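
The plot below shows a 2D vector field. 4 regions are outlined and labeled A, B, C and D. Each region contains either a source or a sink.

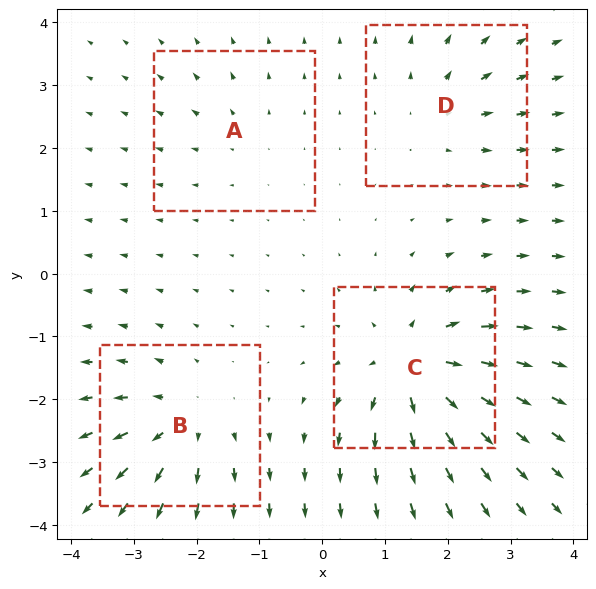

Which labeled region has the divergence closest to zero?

A

Divergence at each region's feature centre — A: about +2, B: about +5, C: about +8, D: about +4. Region A is closest to zero.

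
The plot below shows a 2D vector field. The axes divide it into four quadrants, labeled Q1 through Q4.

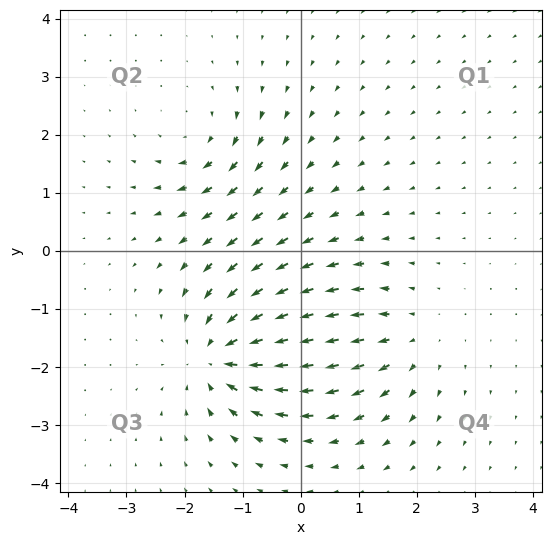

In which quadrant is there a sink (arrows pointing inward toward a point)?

Q3

The sink sits at approximately (-1.4, -1.8), which lies in quadrant Q3. The divergence there is about -6, negative as expected for a sink.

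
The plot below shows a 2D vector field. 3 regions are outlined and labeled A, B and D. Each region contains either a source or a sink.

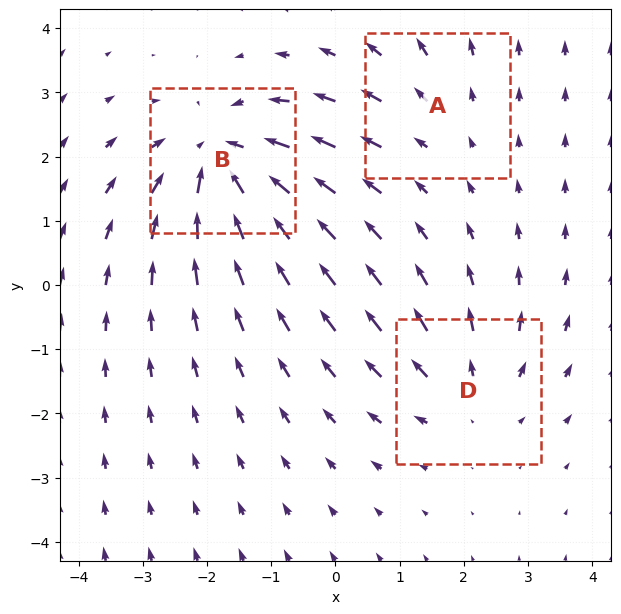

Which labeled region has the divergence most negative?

Divergence at each region's feature centre — A: about +2, B: about -5, D: about +3. Region B is most negative.

B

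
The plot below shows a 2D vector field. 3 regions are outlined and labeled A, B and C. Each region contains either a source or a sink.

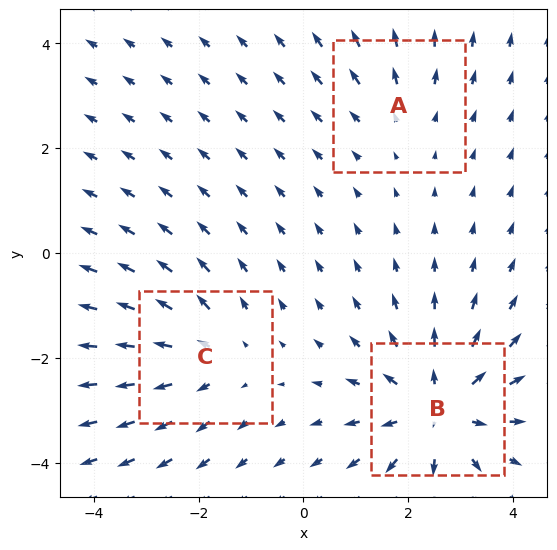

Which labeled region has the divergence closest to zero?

Divergence at each region's feature centre — A: about +2, B: about +4, C: about +3. Region A is closest to zero.

A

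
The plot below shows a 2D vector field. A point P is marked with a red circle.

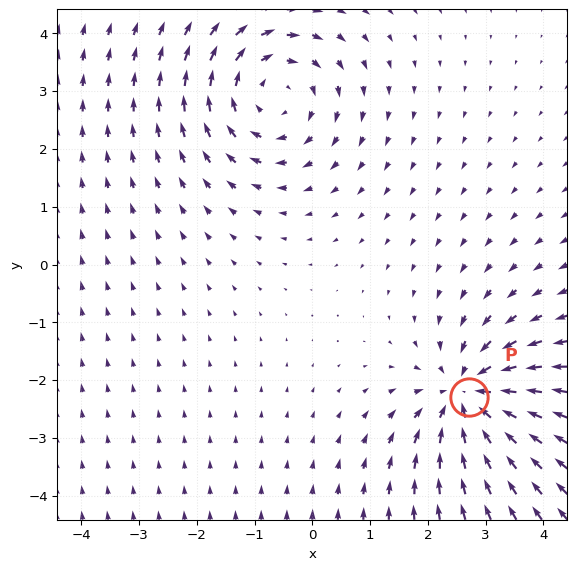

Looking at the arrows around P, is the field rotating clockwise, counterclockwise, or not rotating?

not rotating

Near P at (2.7, -2.3) the arrows show no circulation. The curl there is ≈0.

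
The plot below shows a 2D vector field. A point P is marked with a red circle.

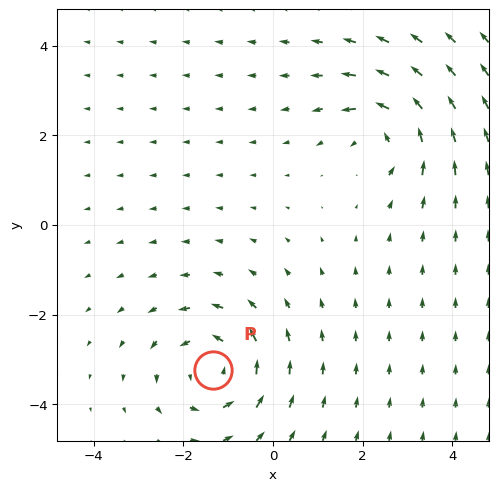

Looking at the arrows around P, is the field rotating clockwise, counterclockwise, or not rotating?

counterclockwise

Near P at (-1.3, -3.2) the arrows circulate counterclockwise. The curl (z-component) there is about +4; positive curl means counterclockwise rotation.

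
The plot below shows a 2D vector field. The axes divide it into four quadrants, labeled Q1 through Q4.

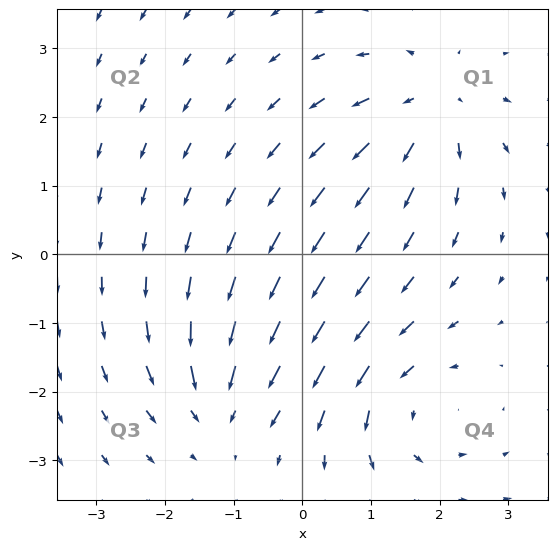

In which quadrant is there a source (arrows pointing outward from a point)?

Q1

The source sits at approximately (1.9, 2.1), which lies in quadrant Q1. The divergence there is about +5, positive as expected for a source.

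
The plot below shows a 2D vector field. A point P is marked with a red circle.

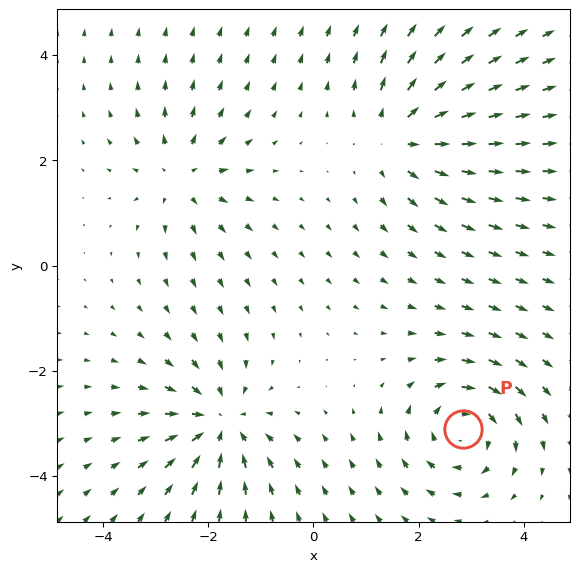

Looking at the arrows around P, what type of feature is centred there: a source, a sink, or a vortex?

vortex

At P (2.8, -3.1) the arrows circulate clockwise. Divergence ≈0, curl about -6 — near-zero divergence with nonzero curl is a vortex.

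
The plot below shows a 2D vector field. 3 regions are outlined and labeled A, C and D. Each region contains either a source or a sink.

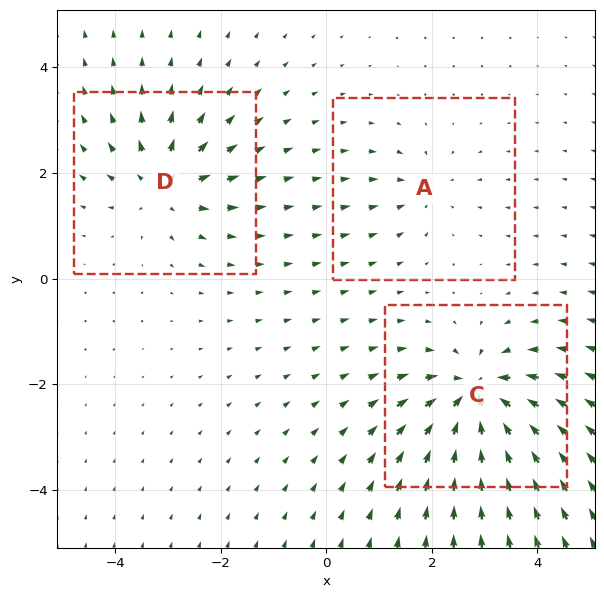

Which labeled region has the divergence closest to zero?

A

Divergence at each region's feature centre — A: about -3, C: about -6, D: about +4. Region A is closest to zero.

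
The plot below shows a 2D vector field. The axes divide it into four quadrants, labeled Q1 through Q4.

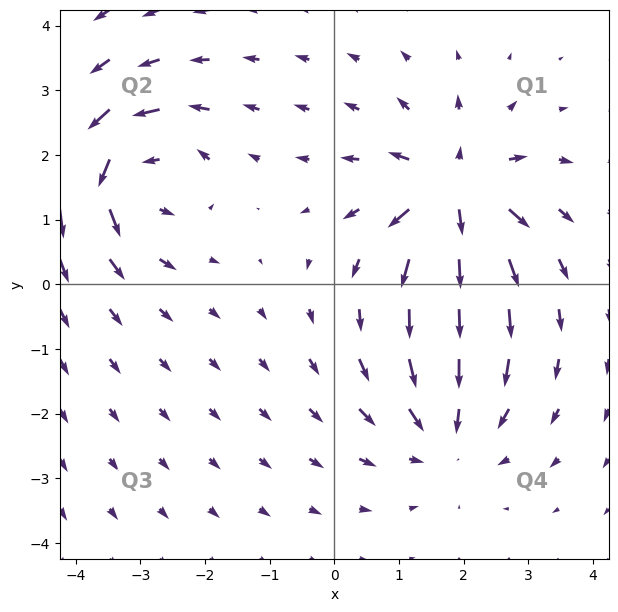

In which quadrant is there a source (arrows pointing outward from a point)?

Q1

The source sits at approximately (1.9, 1.5), which lies in quadrant Q1. The divergence there is about +7, positive as expected for a source.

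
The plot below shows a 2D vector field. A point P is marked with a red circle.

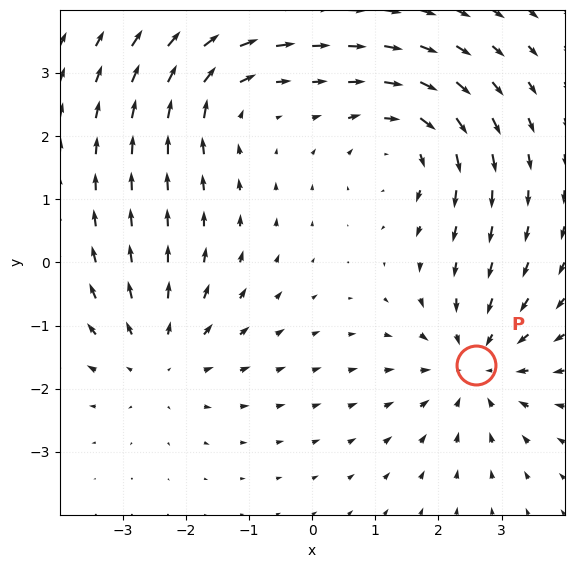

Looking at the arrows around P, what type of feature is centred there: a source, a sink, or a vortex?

sink

At P (2.6, -1.6) the arrows converge inward. Divergence about -4, curl ≈0 — negative divergence with near-zero curl is a sink.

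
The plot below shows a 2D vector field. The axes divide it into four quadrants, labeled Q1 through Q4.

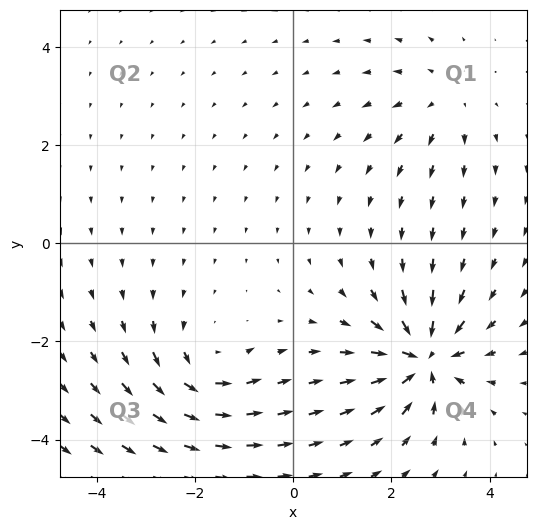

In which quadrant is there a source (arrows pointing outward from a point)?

The source sits at approximately (3.0, 2.9), which lies in quadrant Q1. The divergence there is about +2, positive as expected for a source.

Q1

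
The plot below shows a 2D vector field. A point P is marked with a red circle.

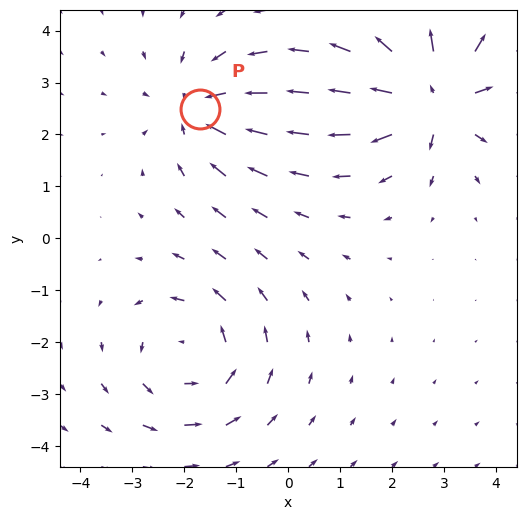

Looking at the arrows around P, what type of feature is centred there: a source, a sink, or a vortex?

At P (-1.7, 2.5) the arrows converge inward. Divergence about -4, curl ≈0 — negative divergence with near-zero curl is a sink.

sink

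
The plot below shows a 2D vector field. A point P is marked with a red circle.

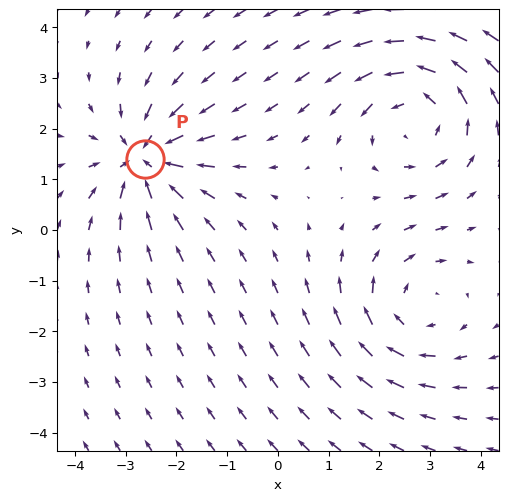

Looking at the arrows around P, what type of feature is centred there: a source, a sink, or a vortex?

sink

At P (-2.6, 1.4) the arrows converge inward. Divergence about -5, curl ≈0 — negative divergence with near-zero curl is a sink.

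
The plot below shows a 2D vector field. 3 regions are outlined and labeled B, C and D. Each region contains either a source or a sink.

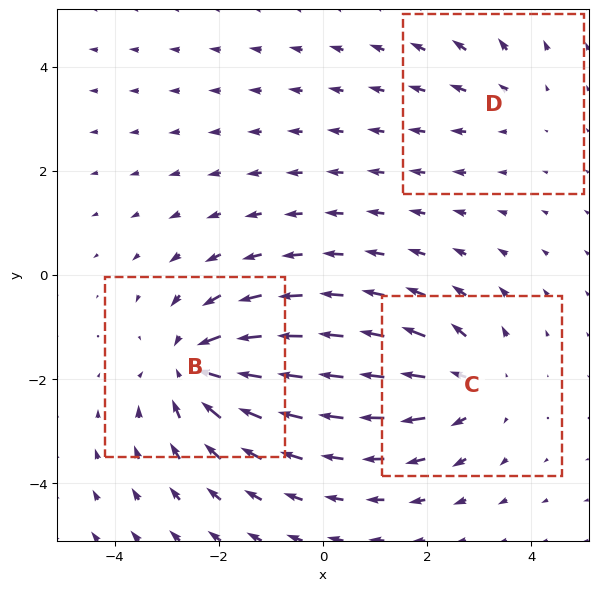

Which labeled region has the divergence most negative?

Divergence at each region's feature centre — B: about -4, C: about +3, D: about +2. Region B is most negative.

B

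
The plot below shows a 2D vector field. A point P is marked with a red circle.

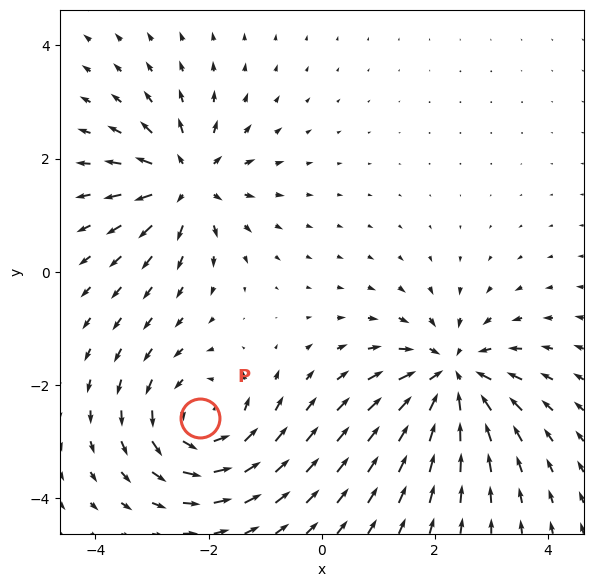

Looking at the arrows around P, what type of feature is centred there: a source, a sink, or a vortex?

vortex

At P (-2.1, -2.6) the arrows circulate counterclockwise. Divergence ≈0, curl about +5 — near-zero divergence with nonzero curl is a vortex.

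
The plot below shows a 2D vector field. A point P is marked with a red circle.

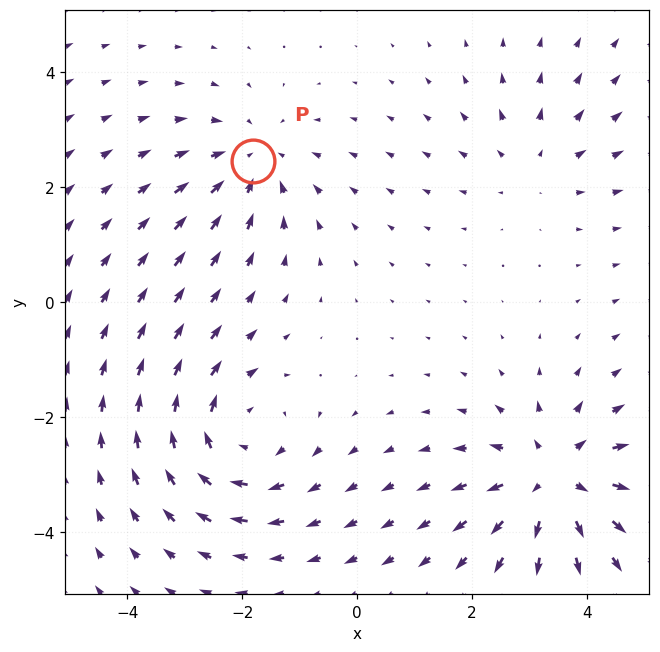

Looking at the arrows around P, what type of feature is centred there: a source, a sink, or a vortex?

sink

At P (-1.8, 2.5) the arrows converge inward. Divergence about -3, curl ≈0 — negative divergence with near-zero curl is a sink.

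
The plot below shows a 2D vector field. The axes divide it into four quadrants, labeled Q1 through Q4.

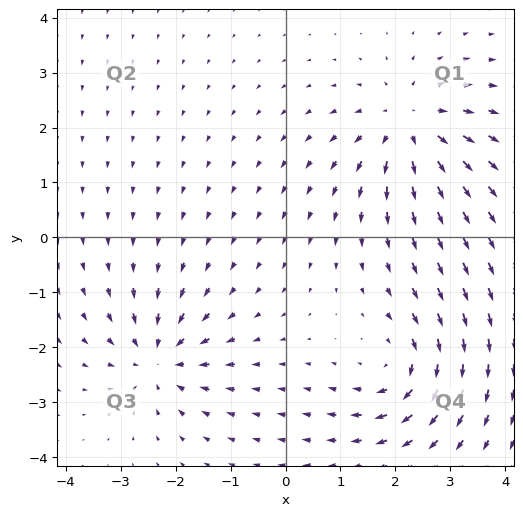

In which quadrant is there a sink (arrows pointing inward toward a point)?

Q3

The sink sits at approximately (-2.3, -2.2), which lies in quadrant Q3. The divergence there is about -6, negative as expected for a sink.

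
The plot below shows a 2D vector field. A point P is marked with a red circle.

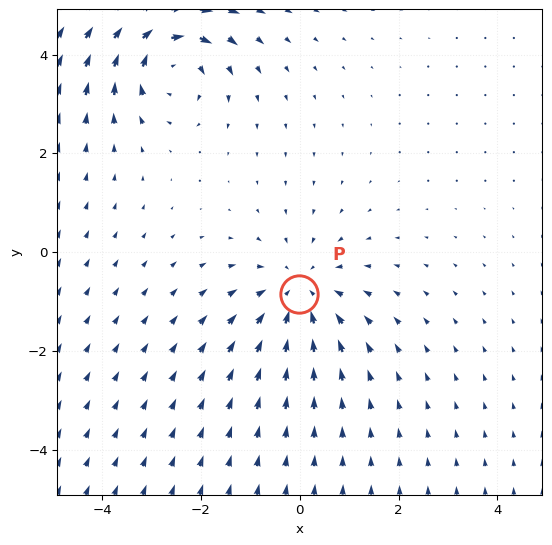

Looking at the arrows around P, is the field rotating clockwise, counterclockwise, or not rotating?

not rotating

Near P at (-0.0, -0.8) the arrows show no circulation. The curl there is ≈0.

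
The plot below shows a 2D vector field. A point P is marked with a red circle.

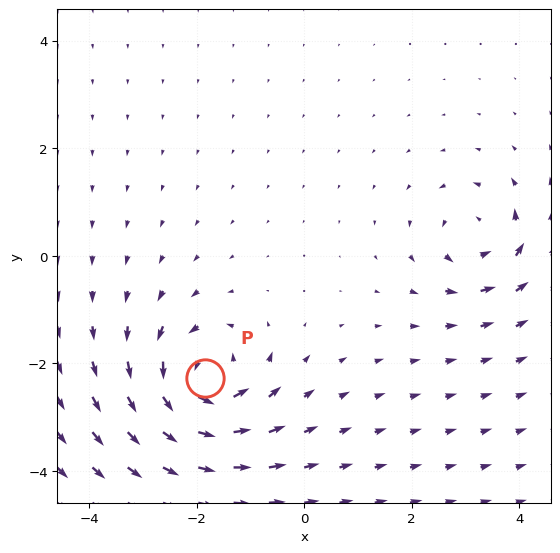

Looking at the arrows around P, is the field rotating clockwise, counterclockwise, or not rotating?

Near P at (-1.8, -2.3) the arrows circulate counterclockwise. The curl (z-component) there is about +7; positive curl means counterclockwise rotation.

counterclockwise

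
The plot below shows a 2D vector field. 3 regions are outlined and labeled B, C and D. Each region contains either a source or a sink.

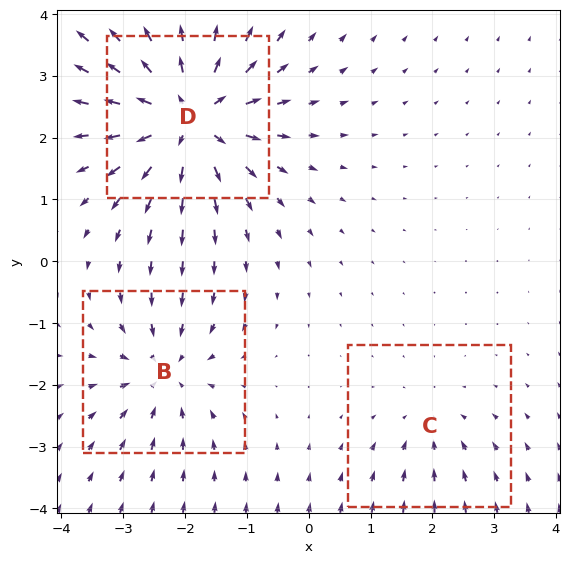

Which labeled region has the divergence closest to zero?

Divergence at each region's feature centre — B: about -4, C: about -2, D: about +6. Region C is closest to zero.

C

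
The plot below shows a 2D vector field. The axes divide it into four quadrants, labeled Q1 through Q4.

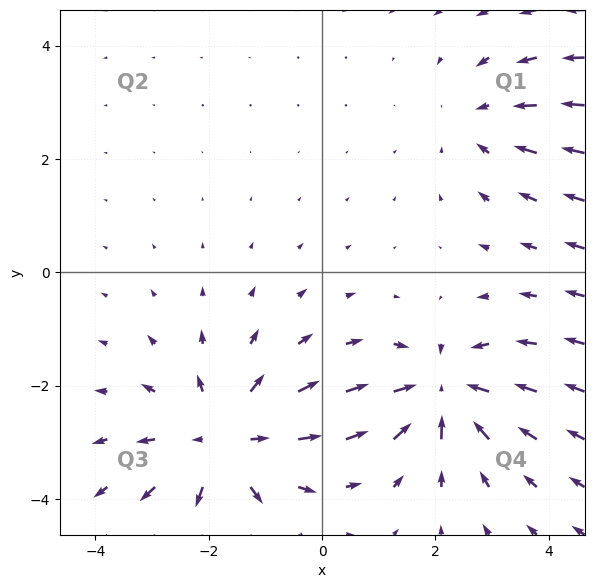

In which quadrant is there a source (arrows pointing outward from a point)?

The source sits at approximately (-1.7, -3.0), which lies in quadrant Q3. The divergence there is about +4, positive as expected for a source.

Q3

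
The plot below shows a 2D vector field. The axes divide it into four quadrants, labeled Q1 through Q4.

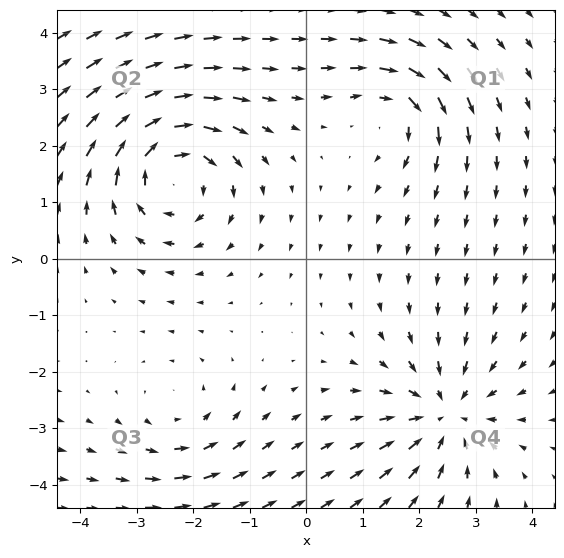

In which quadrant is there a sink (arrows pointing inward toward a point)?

The sink sits at approximately (2.5, -2.7), which lies in quadrant Q4. The divergence there is about -4, negative as expected for a sink.

Q4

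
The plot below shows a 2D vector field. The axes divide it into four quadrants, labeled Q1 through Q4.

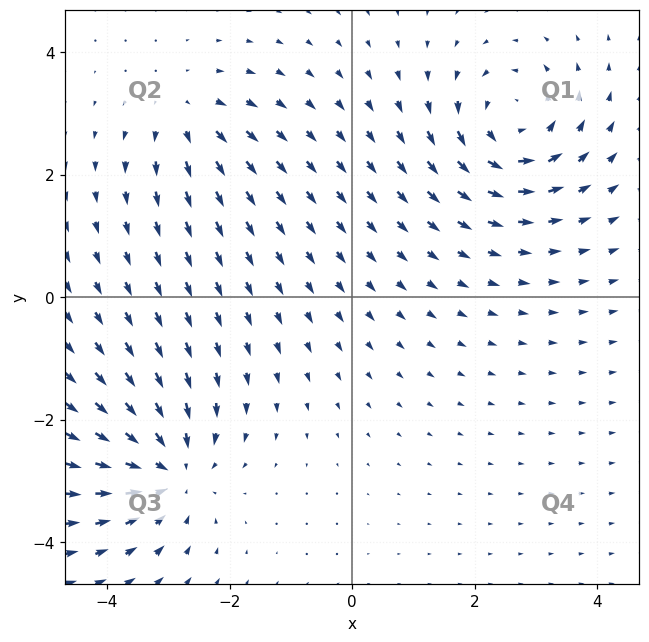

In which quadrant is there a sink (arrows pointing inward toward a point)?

Q3

The sink sits at approximately (-3.0, -2.8), which lies in quadrant Q3. The divergence there is about -5, negative as expected for a sink.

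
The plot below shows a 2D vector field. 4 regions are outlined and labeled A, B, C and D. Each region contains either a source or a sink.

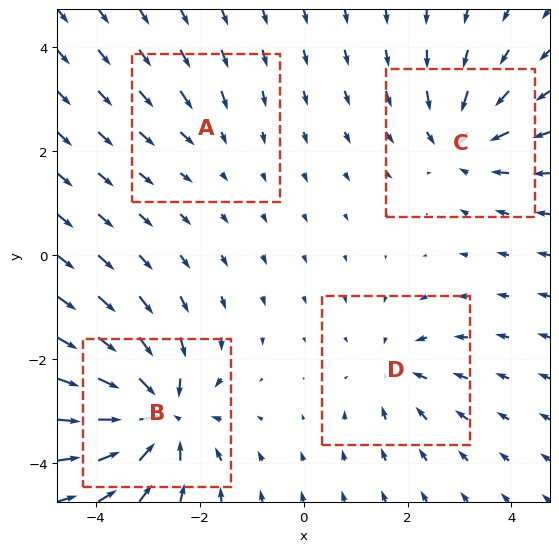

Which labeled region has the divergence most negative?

Divergence at each region's feature centre — A: about -2, B: about -8, C: about -5, D: about -4. Region B is most negative.

B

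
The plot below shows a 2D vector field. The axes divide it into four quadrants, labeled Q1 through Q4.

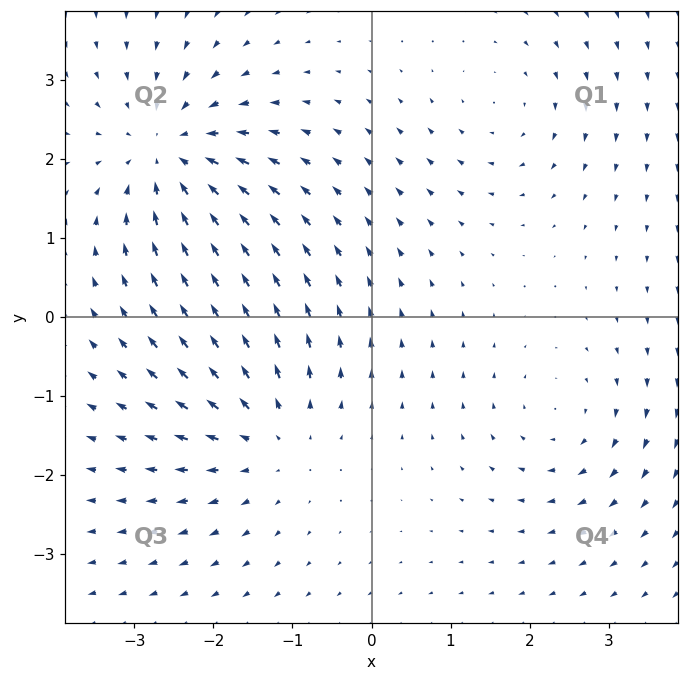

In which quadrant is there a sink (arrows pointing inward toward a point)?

Q2

The sink sits at approximately (-2.6, 2.1), which lies in quadrant Q2. The divergence there is about -5, negative as expected for a sink.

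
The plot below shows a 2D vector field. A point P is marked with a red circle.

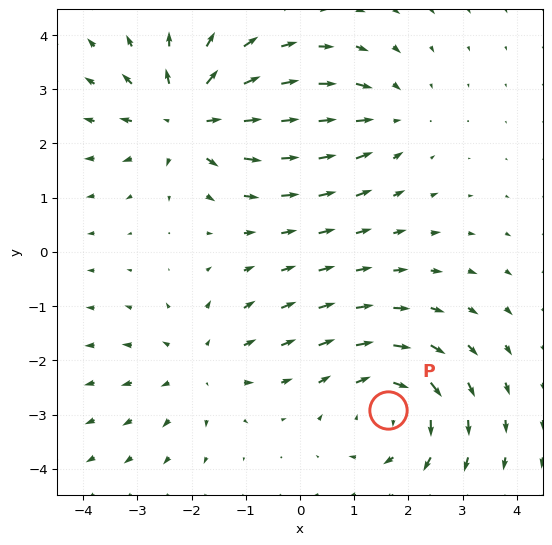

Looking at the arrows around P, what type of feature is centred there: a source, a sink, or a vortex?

vortex

At P (1.6, -2.9) the arrows circulate clockwise. Divergence ≈0, curl about -4 — near-zero divergence with nonzero curl is a vortex.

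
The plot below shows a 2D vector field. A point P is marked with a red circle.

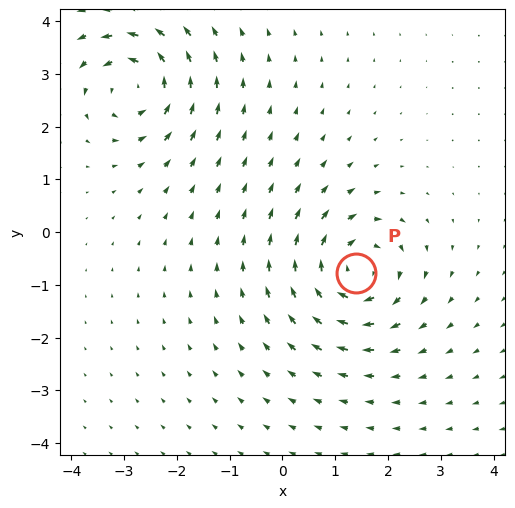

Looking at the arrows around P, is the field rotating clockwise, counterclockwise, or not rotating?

Near P at (1.4, -0.8) the arrows circulate clockwise. The curl (z-component) there is about -6; negative curl means clockwise rotation.

clockwise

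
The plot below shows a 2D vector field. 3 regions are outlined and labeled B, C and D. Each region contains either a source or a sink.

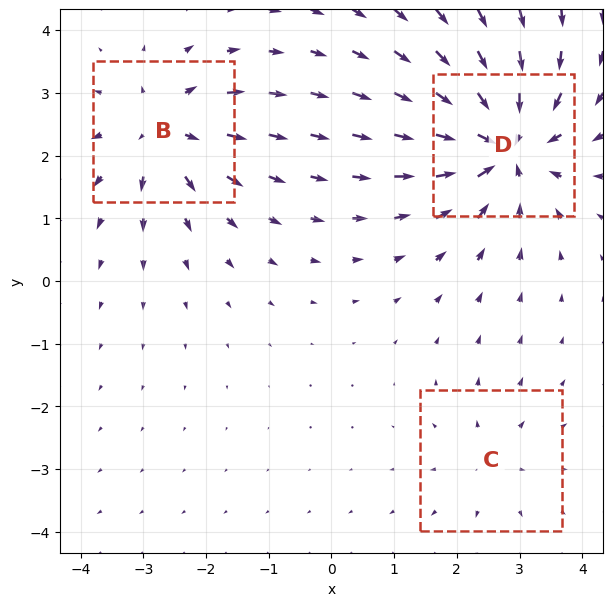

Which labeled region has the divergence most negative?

Divergence at each region's feature centre — B: about +4, C: about +2, D: about -6. Region D is most negative.

D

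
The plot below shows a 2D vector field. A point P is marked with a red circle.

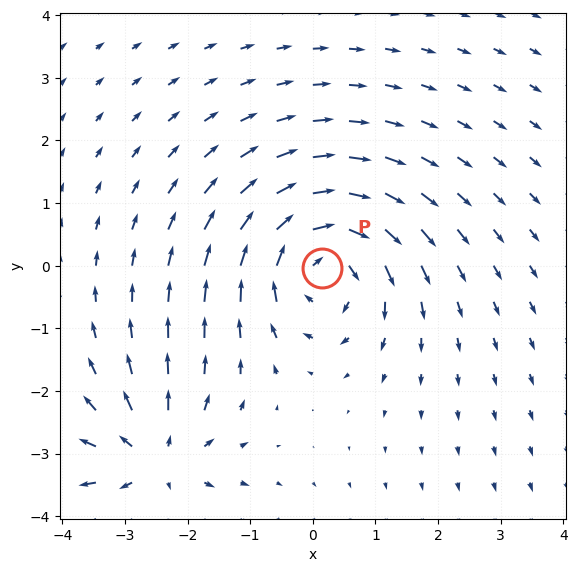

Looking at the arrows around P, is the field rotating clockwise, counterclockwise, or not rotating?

Near P at (0.1, -0.0) the arrows circulate clockwise. The curl (z-component) there is about -4; negative curl means clockwise rotation.

clockwise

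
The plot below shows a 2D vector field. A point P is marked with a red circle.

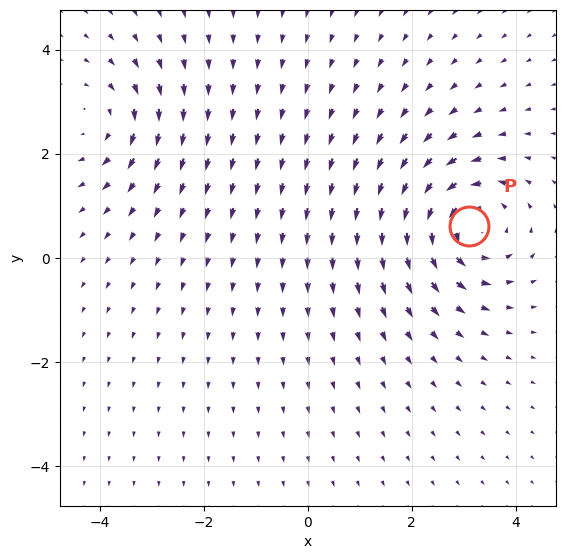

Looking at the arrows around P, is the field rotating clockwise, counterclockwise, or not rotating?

Near P at (3.1, 0.6) the arrows circulate counterclockwise. The curl (z-component) there is about +5; positive curl means counterclockwise rotation.

counterclockwise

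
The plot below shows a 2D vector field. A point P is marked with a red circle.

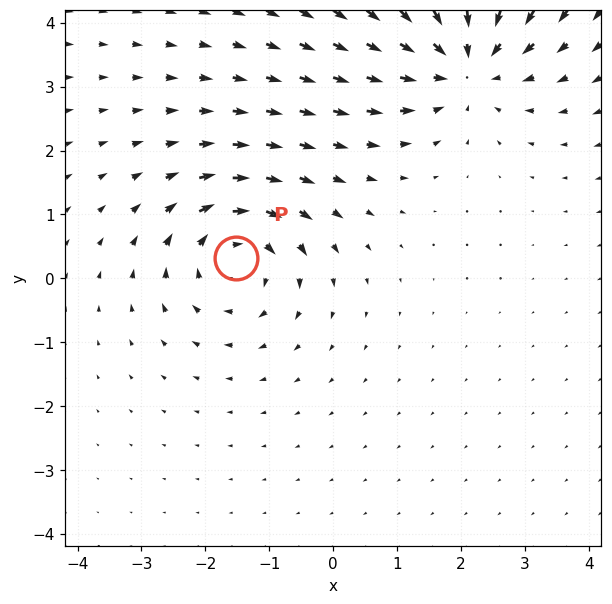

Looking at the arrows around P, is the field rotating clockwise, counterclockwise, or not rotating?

Near P at (-1.5, 0.3) the arrows circulate clockwise. The curl (z-component) there is about -4; negative curl means clockwise rotation.

clockwise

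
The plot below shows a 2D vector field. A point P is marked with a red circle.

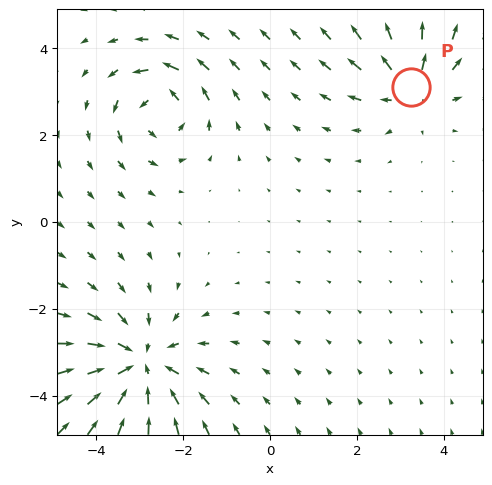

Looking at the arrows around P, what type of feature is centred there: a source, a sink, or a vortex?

At P (3.2, 3.1) the arrows spread outward. Divergence about +4, curl ≈0 — positive divergence with near-zero curl is a source.

source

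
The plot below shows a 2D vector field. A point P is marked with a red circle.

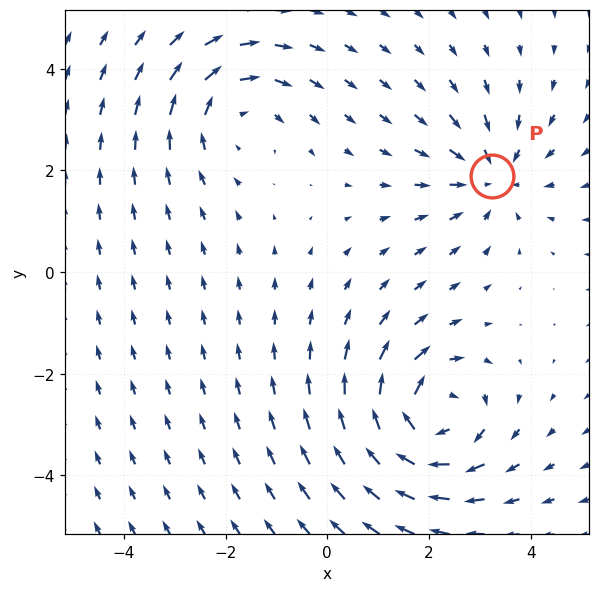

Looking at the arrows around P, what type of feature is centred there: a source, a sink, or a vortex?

sink

At P (3.2, 1.9) the arrows converge inward. Divergence about -3, curl ≈0 — negative divergence with near-zero curl is a sink.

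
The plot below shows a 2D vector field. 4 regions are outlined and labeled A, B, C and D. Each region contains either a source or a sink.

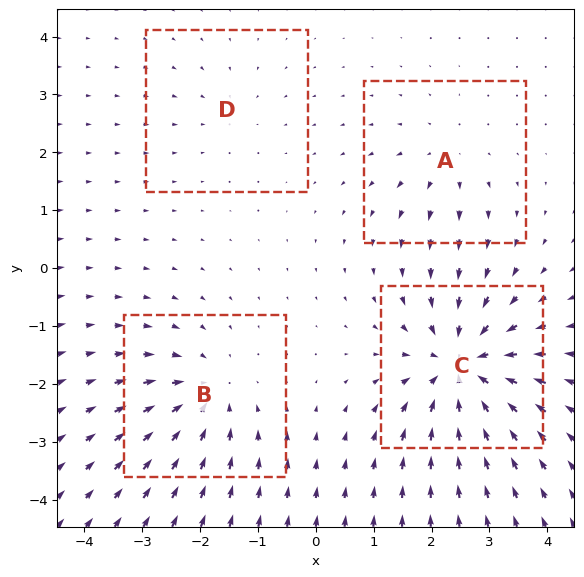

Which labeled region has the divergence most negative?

Divergence at each region's feature centre — A: about +3, B: about -5, C: about -8, D: about -2. Region C is most negative.

C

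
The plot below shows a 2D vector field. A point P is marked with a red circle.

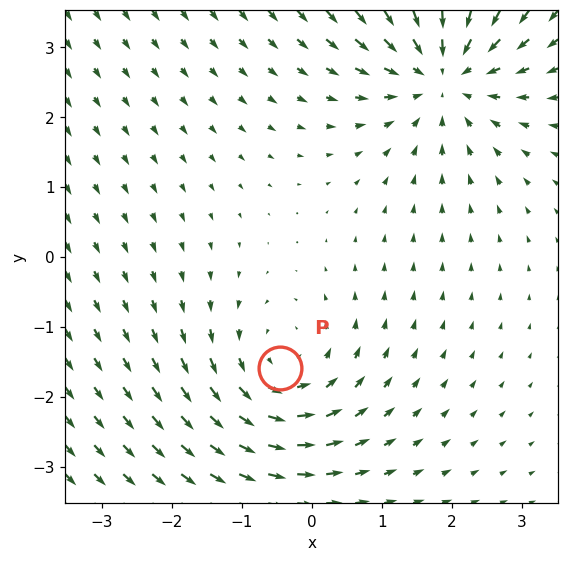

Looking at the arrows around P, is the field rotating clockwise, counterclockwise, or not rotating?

Near P at (-0.5, -1.6) the arrows circulate counterclockwise. The curl (z-component) there is about +3; positive curl means counterclockwise rotation.

counterclockwise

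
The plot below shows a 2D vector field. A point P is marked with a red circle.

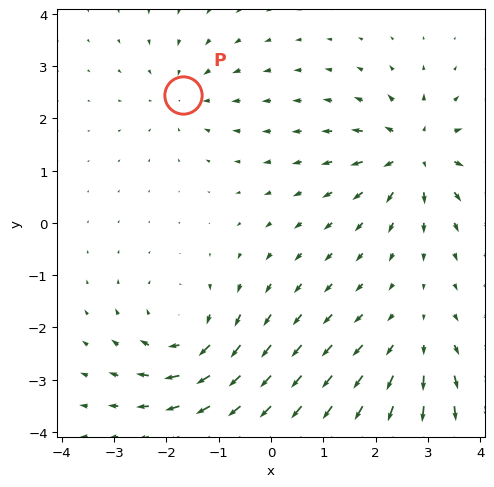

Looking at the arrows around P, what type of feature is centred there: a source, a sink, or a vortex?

sink

At P (-1.7, 2.4) the arrows converge inward. Divergence about -3, curl ≈0 — negative divergence with near-zero curl is a sink.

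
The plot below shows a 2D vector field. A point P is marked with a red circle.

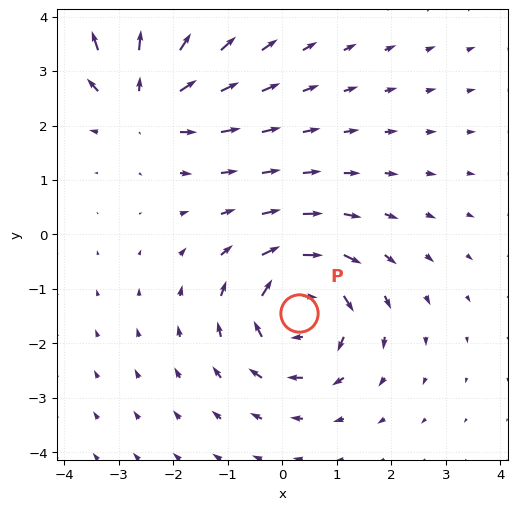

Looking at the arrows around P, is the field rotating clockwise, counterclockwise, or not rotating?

clockwise

Near P at (0.3, -1.4) the arrows circulate clockwise. The curl (z-component) there is about -4; negative curl means clockwise rotation.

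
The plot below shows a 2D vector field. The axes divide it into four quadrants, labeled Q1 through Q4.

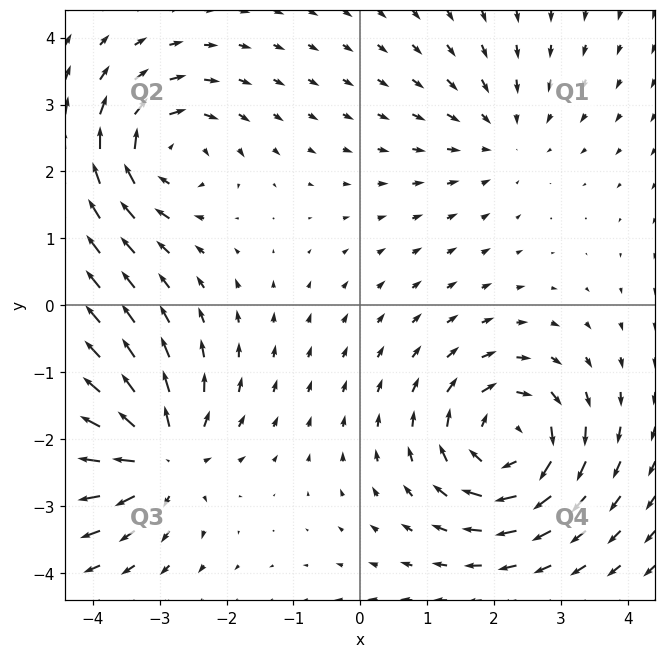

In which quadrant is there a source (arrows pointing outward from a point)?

The source sits at approximately (-3.0, -2.3), which lies in quadrant Q3. The divergence there is about +6, positive as expected for a source.

Q3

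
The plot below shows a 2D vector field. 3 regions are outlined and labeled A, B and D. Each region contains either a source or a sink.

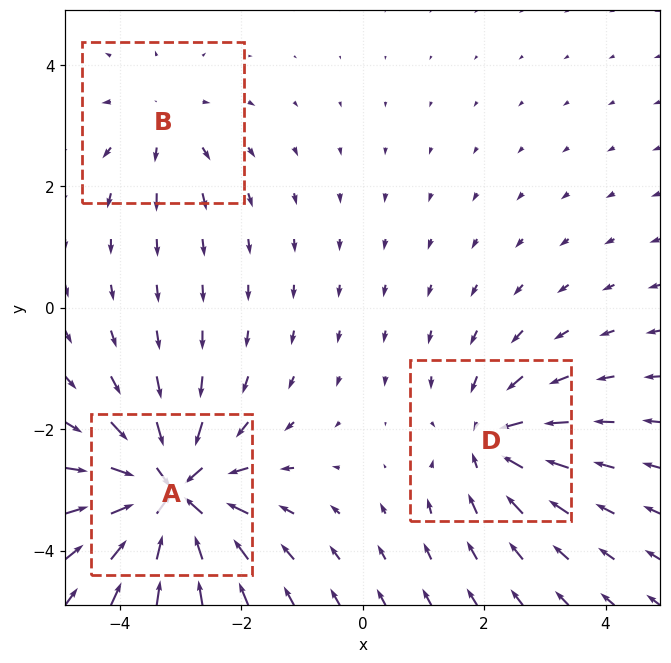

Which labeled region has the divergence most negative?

A

Divergence at each region's feature centre — A: about -6, B: about +2, D: about -4. Region A is most negative.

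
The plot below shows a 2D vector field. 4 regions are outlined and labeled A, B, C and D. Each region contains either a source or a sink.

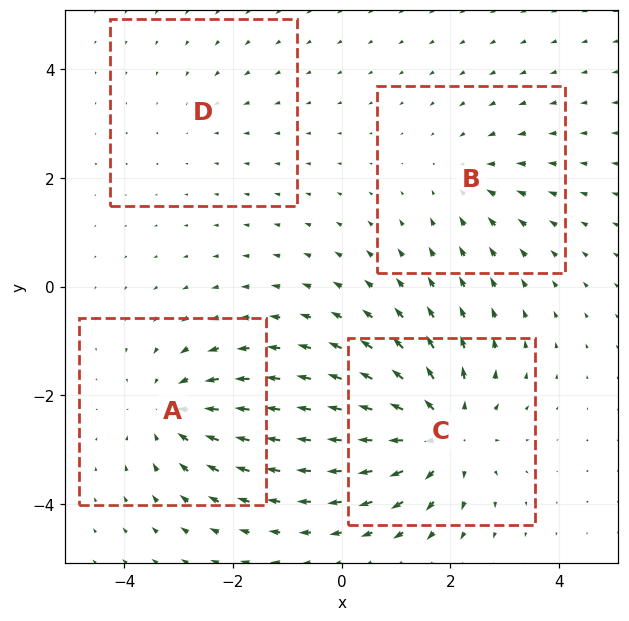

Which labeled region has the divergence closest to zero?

D

Divergence at each region's feature centre — A: about -5, B: about -3, C: about +6, D: about -2. Region D is closest to zero.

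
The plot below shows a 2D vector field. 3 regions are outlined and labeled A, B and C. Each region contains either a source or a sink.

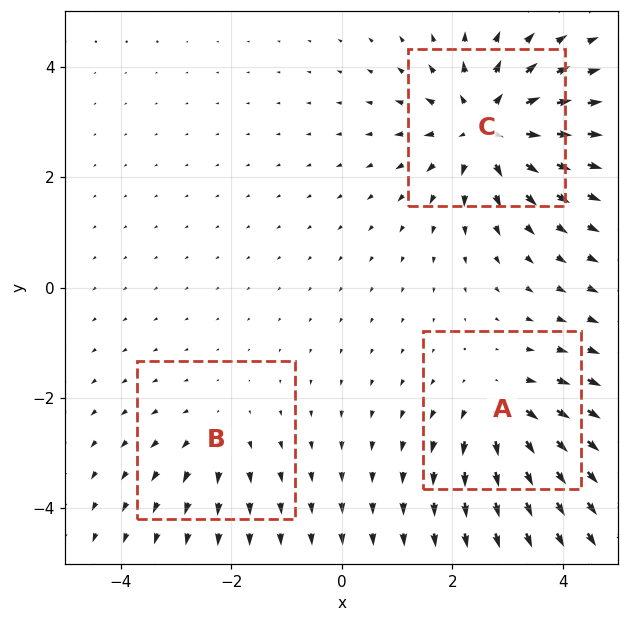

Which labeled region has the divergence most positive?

Divergence at each region's feature centre — A: about +3, B: about +2, C: about +5. Region C is most positive.

C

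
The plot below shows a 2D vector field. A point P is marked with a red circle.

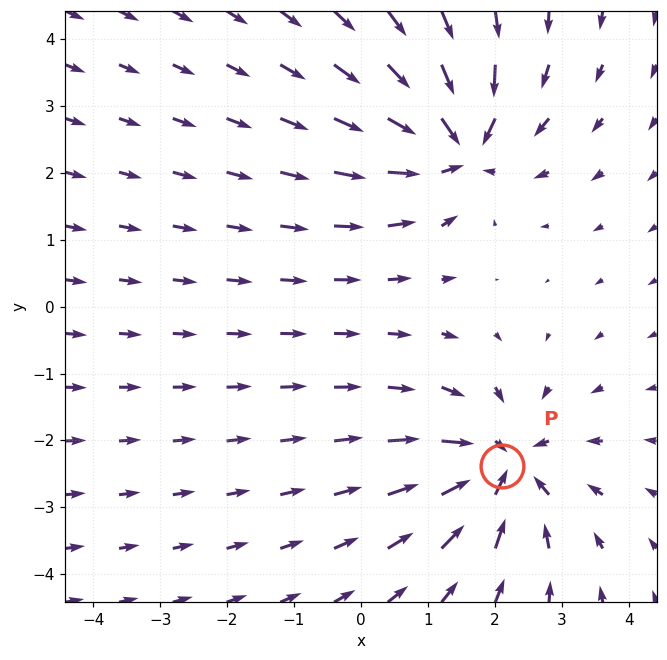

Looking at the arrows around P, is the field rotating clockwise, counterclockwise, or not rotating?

Near P at (2.1, -2.4) the arrows show no circulation. The curl there is ≈0.

not rotating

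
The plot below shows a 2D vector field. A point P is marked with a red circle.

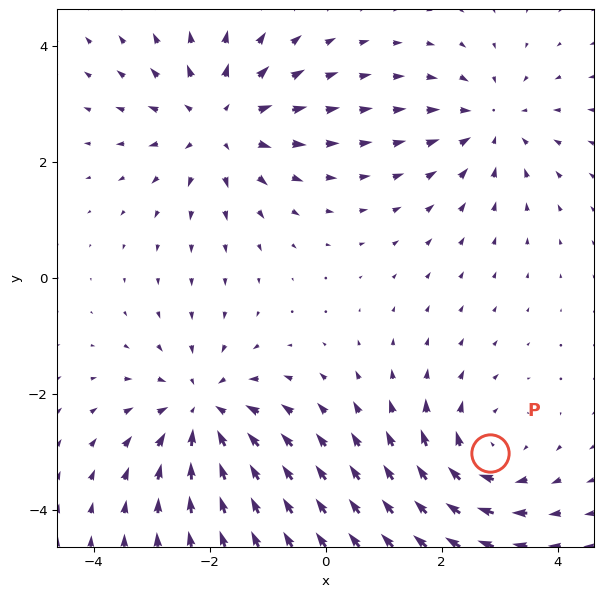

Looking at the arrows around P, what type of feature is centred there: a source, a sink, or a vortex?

vortex

At P (2.8, -3.0) the arrows circulate clockwise. Divergence ≈0, curl about -3 — near-zero divergence with nonzero curl is a vortex.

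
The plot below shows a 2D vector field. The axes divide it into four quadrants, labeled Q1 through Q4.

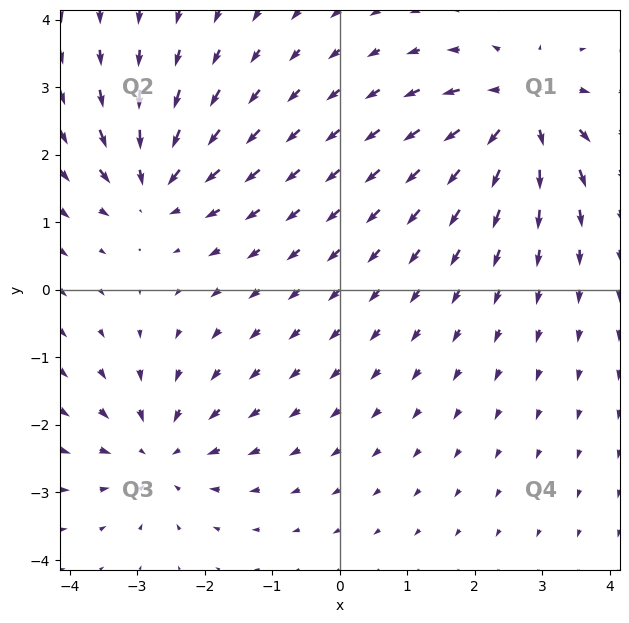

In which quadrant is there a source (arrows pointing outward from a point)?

The source sits at approximately (2.7, 2.6), which lies in quadrant Q1. The divergence there is about +5, positive as expected for a source.

Q1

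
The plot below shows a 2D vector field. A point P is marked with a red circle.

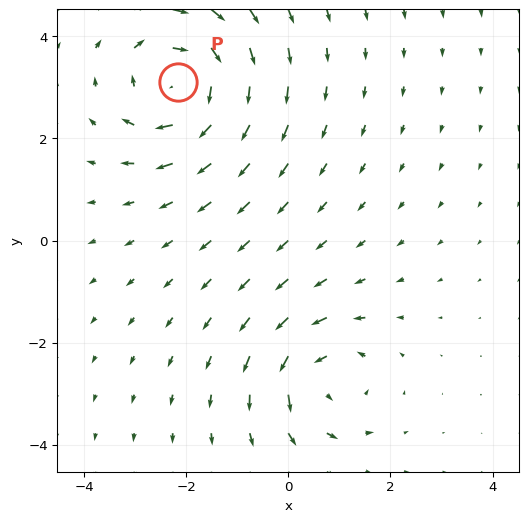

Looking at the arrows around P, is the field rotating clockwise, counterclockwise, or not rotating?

clockwise

Near P at (-2.2, 3.1) the arrows circulate clockwise. The curl (z-component) there is about -4; negative curl means clockwise rotation.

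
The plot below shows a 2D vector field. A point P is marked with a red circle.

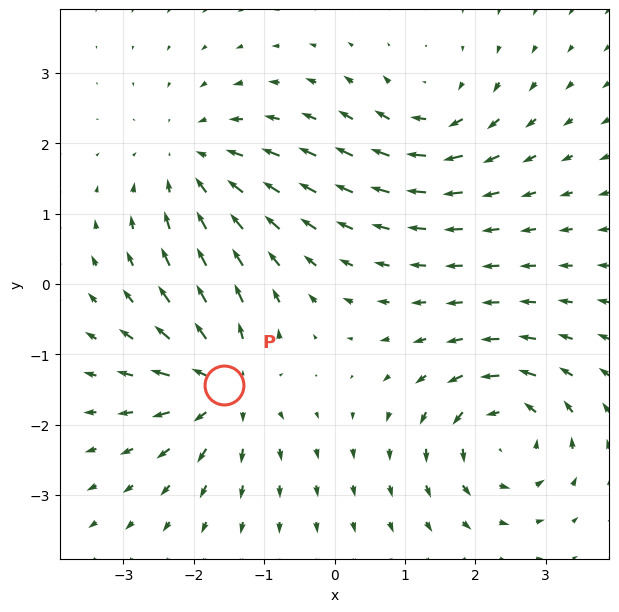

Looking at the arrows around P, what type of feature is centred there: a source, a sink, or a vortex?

At P (-1.6, -1.4) the arrows spread outward. Divergence about +6, curl ≈0 — positive divergence with near-zero curl is a source.

source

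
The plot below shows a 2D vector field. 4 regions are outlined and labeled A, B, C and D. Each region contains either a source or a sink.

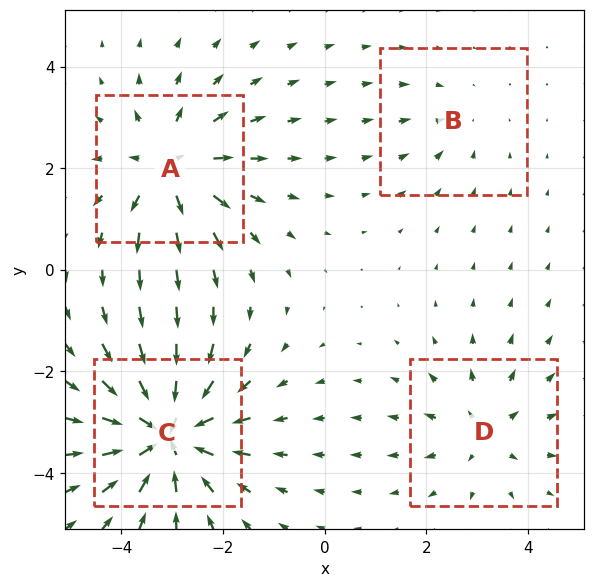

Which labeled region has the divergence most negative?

Divergence at each region's feature centre — A: about +5, B: about -2, C: about -7, D: about +4. Region C is most negative.

C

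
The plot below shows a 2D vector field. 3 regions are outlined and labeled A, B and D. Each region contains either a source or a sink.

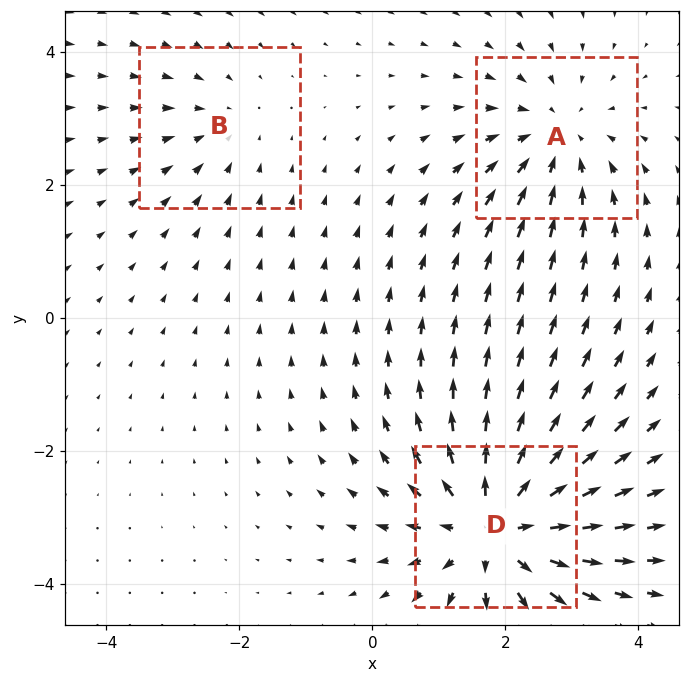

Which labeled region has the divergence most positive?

Divergence at each region's feature centre — A: about -3, B: about -2, D: about +5. Region D is most positive.

D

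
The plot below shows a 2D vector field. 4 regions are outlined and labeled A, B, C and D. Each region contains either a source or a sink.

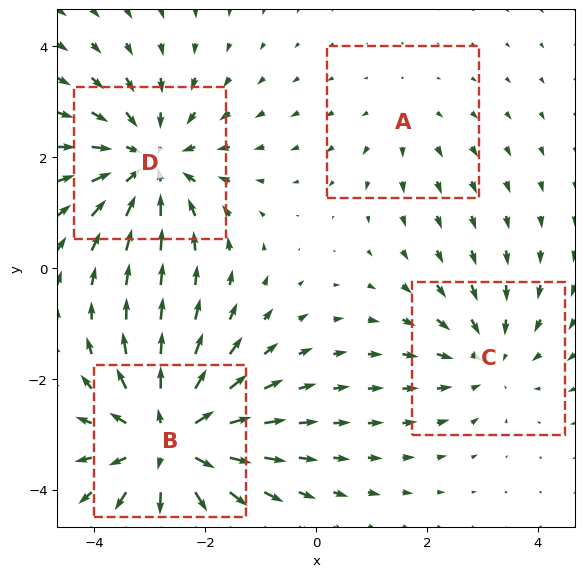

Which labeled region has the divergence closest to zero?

A

Divergence at each region's feature centre — A: about +2, B: about +6, C: about -3, D: about -5. Region A is closest to zero.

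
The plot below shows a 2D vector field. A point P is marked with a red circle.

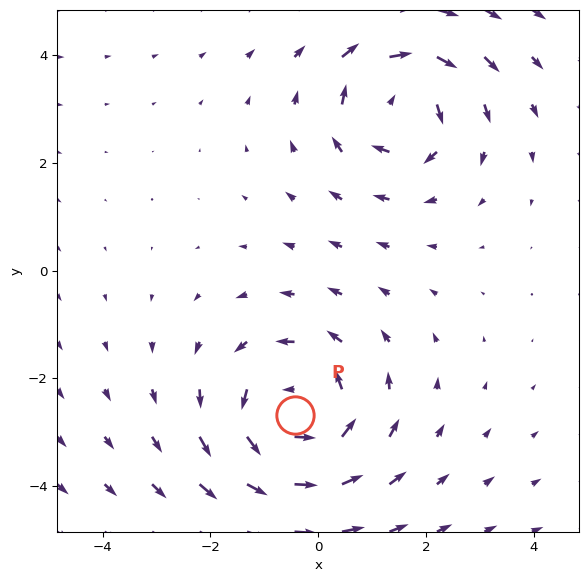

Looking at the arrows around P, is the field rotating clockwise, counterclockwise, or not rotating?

Near P at (-0.4, -2.7) the arrows circulate counterclockwise. The curl (z-component) there is about +4; positive curl means counterclockwise rotation.

counterclockwise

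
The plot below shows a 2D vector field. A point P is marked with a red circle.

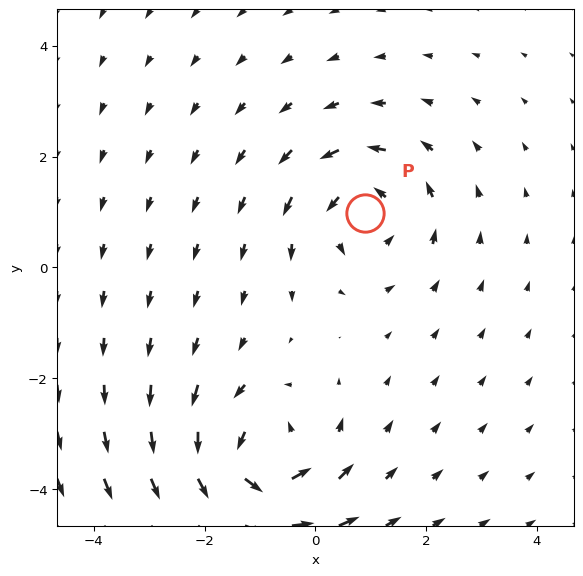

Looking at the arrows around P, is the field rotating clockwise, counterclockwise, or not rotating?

Near P at (0.9, 1.0) the arrows circulate counterclockwise. The curl (z-component) there is about +3; positive curl means counterclockwise rotation.

counterclockwise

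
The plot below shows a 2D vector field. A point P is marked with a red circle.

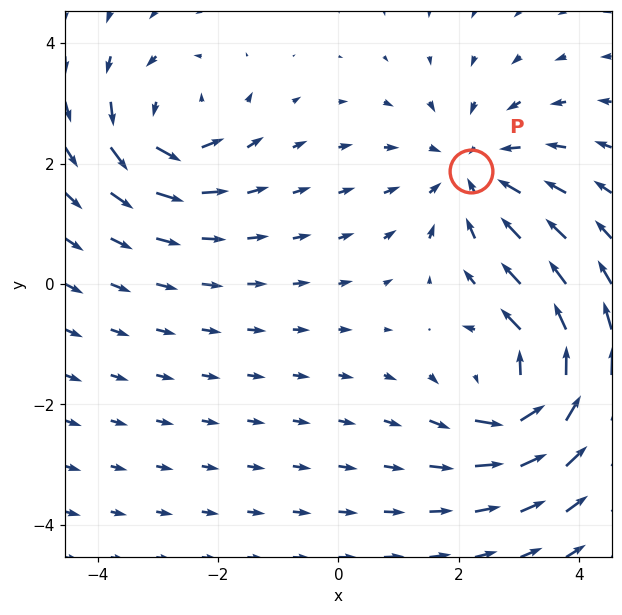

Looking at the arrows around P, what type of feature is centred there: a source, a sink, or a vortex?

At P (2.2, 1.9) the arrows converge inward. Divergence about -4, curl ≈0 — negative divergence with near-zero curl is a sink.

sink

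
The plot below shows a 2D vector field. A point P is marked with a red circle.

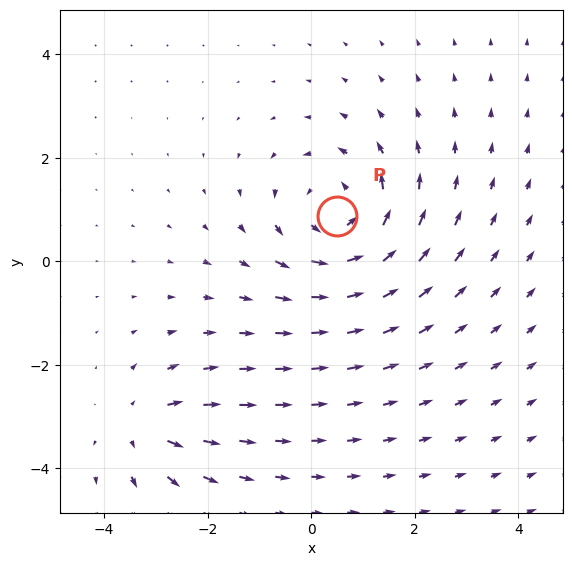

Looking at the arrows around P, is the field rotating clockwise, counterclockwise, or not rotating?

counterclockwise

Near P at (0.5, 0.9) the arrows circulate counterclockwise. The curl (z-component) there is about +4; positive curl means counterclockwise rotation.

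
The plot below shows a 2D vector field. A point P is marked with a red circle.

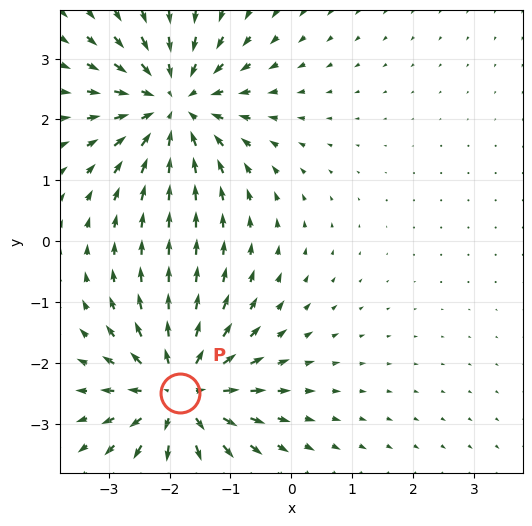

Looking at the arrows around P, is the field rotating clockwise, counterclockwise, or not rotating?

not rotating

Near P at (-1.8, -2.5) the arrows show no circulation. The curl there is ≈0.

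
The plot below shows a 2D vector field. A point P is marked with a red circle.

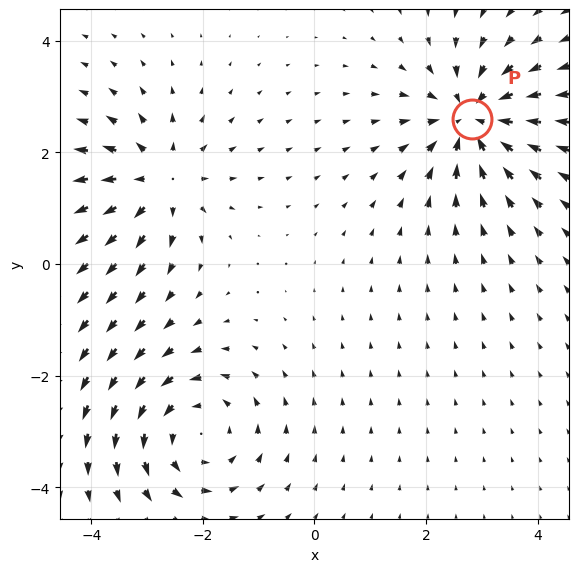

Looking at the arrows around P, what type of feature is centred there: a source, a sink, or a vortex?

At P (2.8, 2.6) the arrows converge inward. Divergence about -5, curl ≈0 — negative divergence with near-zero curl is a sink.

sink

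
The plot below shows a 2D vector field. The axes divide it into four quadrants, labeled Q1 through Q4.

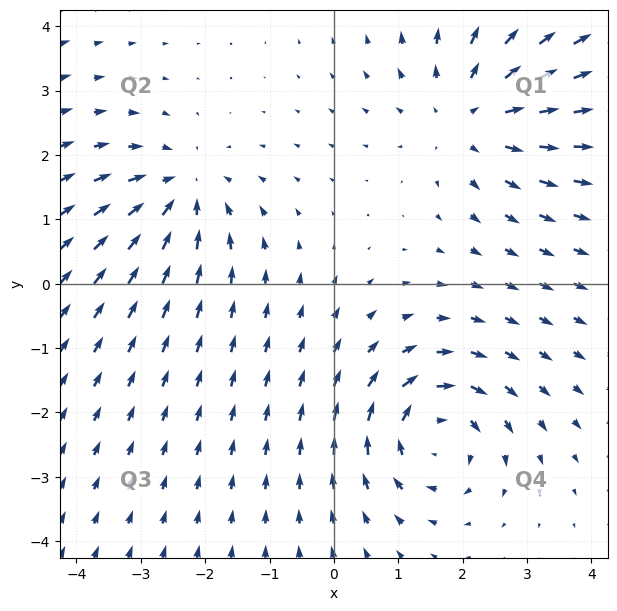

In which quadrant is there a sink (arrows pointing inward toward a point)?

Q2

The sink sits at approximately (-2.4, 1.4), which lies in quadrant Q2. The divergence there is about -4, negative as expected for a sink.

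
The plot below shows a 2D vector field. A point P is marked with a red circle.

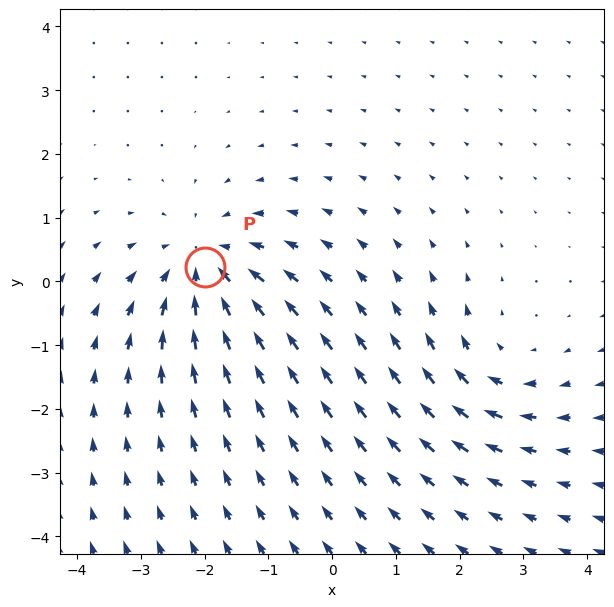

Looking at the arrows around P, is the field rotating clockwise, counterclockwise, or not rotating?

not rotating

Near P at (-2.0, 0.2) the arrows show no circulation. The curl there is ≈0.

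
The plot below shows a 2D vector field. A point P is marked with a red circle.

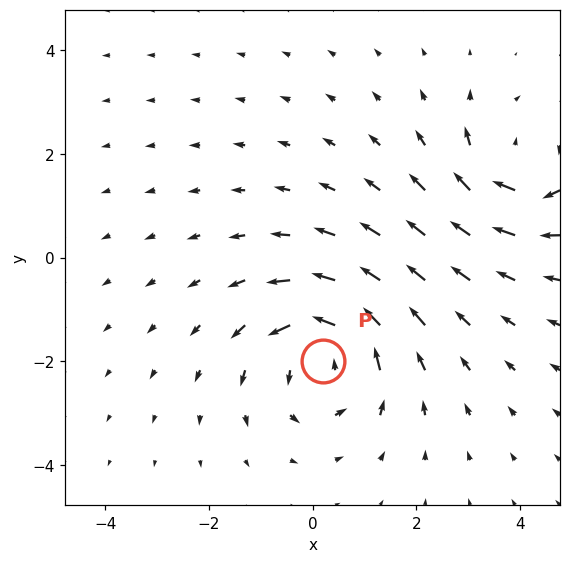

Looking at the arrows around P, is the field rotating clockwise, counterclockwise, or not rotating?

Near P at (0.2, -2.0) the arrows circulate counterclockwise. The curl (z-component) there is about +4; positive curl means counterclockwise rotation.

counterclockwise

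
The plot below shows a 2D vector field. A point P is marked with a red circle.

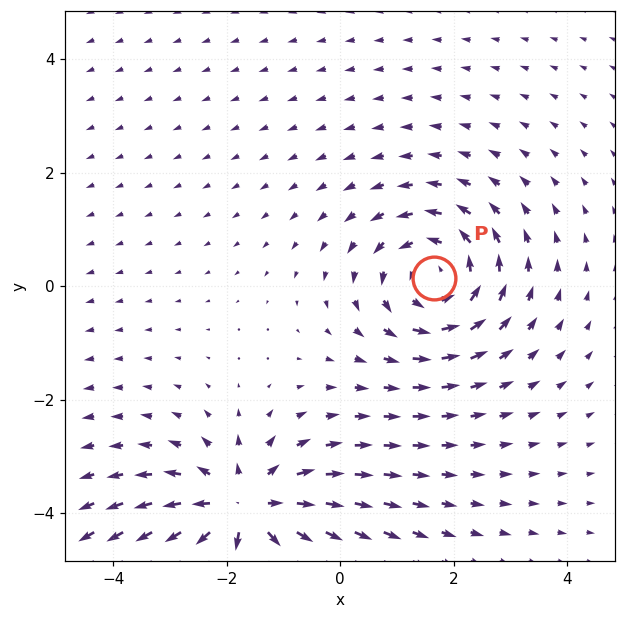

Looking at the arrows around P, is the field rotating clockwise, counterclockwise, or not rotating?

Near P at (1.7, 0.1) the arrows circulate counterclockwise. The curl (z-component) there is about +4; positive curl means counterclockwise rotation.

counterclockwise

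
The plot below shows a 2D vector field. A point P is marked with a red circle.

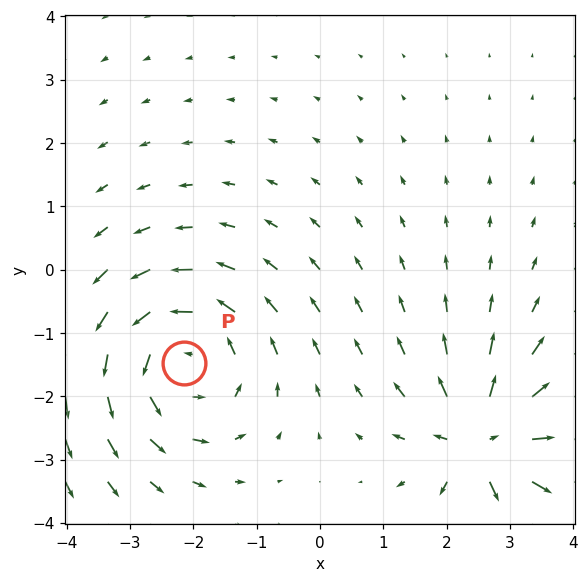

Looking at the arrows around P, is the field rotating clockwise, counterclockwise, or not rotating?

counterclockwise

Near P at (-2.1, -1.5) the arrows circulate counterclockwise. The curl (z-component) there is about +4; positive curl means counterclockwise rotation.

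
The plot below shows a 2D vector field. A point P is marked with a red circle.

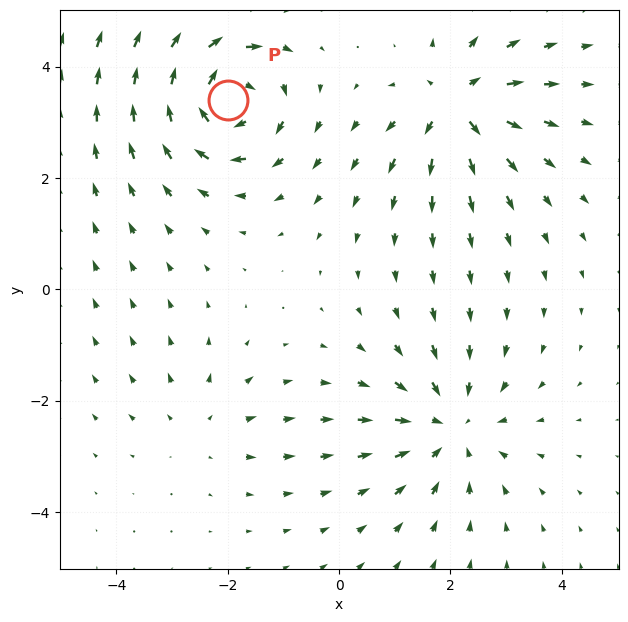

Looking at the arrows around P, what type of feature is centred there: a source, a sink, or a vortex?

At P (-2.0, 3.4) the arrows circulate clockwise. Divergence ≈0, curl about -7 — near-zero divergence with nonzero curl is a vortex.

vortex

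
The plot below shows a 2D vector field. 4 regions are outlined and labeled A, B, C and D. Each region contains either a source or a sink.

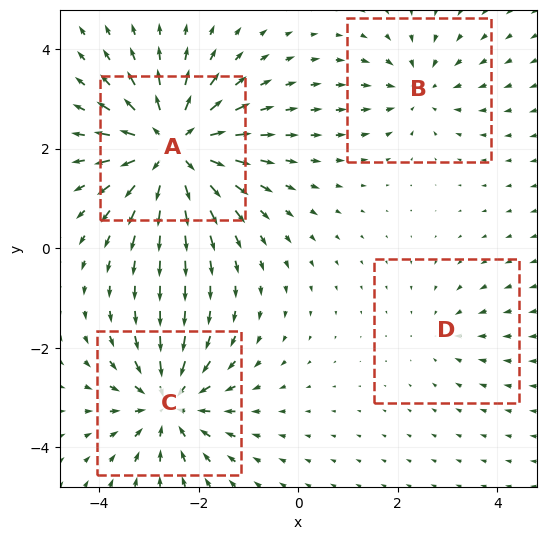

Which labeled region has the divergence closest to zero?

Divergence at each region's feature centre — A: about +8, B: about -4, C: about -6, D: about -2. Region D is closest to zero.

D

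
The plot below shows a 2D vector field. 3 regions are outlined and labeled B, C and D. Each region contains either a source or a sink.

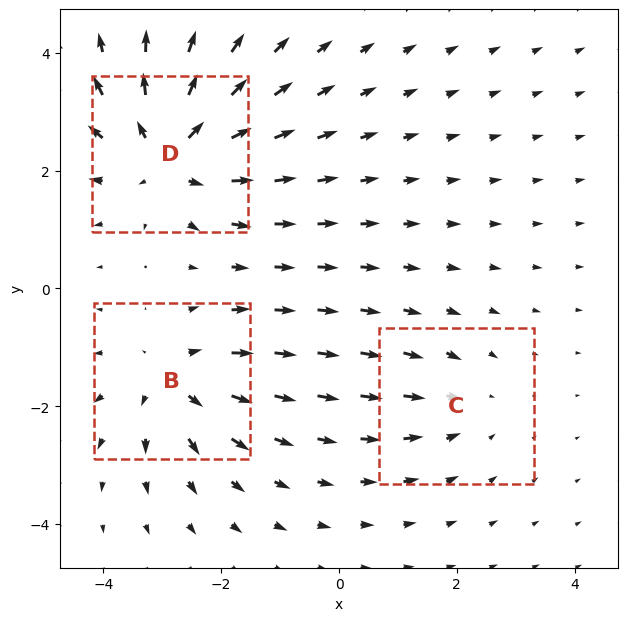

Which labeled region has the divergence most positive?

Divergence at each region's feature centre — B: about +3, C: about -2, D: about +5. Region D is most positive.

D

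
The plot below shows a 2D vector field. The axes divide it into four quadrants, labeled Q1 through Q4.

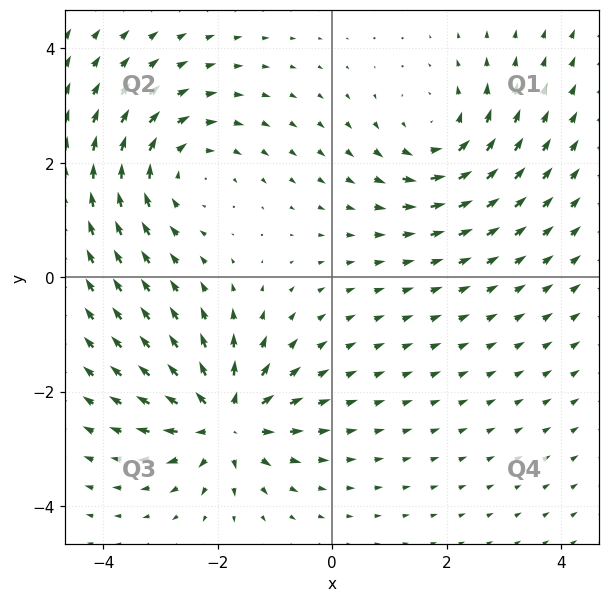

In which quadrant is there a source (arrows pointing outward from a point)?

Q3

The source sits at approximately (-1.9, -2.5), which lies in quadrant Q3. The divergence there is about +7, positive as expected for a source.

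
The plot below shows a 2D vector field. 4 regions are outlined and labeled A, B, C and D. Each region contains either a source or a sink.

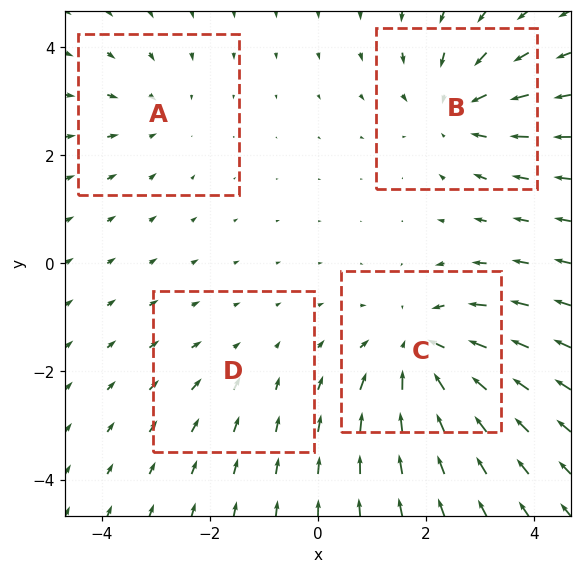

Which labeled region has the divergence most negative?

Divergence at each region's feature centre — A: about -3, B: about -4, C: about -6, D: about -2. Region C is most negative.

C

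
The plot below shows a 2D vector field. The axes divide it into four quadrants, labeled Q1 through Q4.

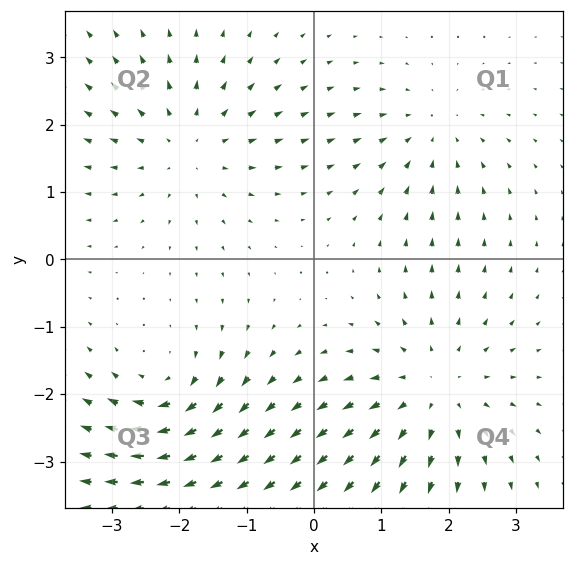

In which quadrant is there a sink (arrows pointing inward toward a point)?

Q1

The sink sits at approximately (1.8, 1.9), which lies in quadrant Q1. The divergence there is about -3, negative as expected for a sink.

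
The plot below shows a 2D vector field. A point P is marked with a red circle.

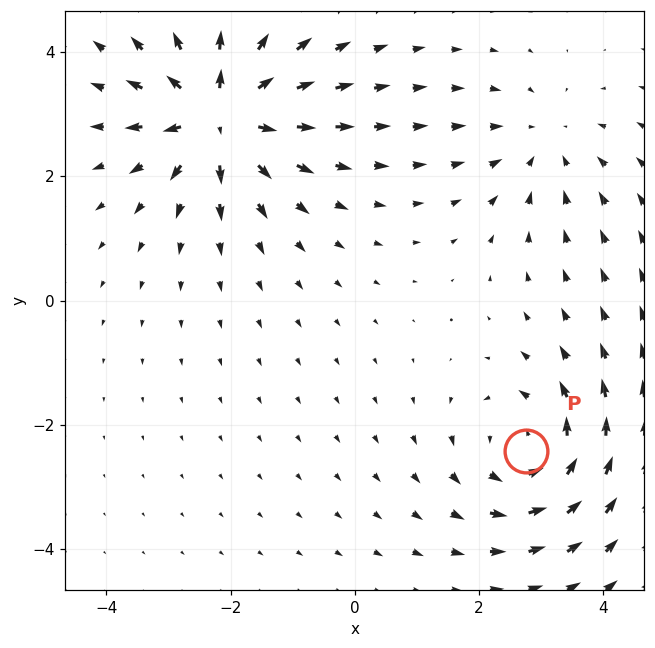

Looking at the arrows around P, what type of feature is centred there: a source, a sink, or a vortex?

At P (2.8, -2.4) the arrows circulate counterclockwise. Divergence ≈0, curl about +4 — near-zero divergence with nonzero curl is a vortex.

vortex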